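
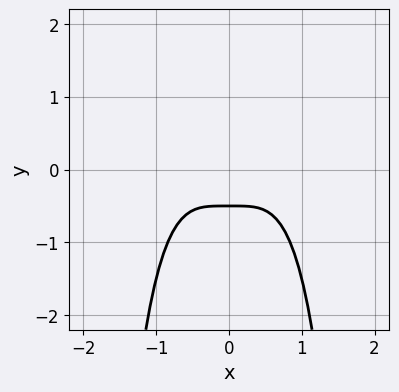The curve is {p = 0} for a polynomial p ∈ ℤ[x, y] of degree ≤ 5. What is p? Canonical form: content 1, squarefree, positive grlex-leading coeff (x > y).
The degree is 4 — the shape is more complex than any degree-3 curve.
Symmetries: the x ↦ −x reflection is a symmetry, so x appears only in even powers.
Observable constraints: the curve avoids every integer x-axis point in the box.
Matching integer coefficients to the picture gives p.

2*x^4 + 2*y + 1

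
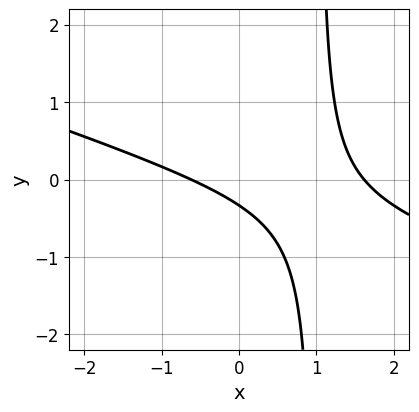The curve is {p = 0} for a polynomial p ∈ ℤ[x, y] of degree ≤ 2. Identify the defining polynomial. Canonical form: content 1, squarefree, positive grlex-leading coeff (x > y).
x^2 + 3*x*y - x - 3*y - 1

1. Degree: no degree-1 curve has this shape, so deg p = 2.
2. The integer polynomial consistent with all of this is the stated p.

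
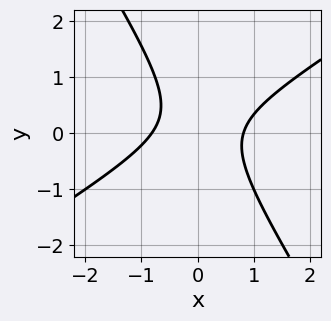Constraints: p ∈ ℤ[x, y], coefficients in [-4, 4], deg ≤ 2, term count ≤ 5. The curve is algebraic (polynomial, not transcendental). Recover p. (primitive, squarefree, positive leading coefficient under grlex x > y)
3*x^2 - 3*x*y - 3*y^2 + y - 2

First, deg p = 2. A generic line meets the curve in up to 2 points.
Then, from the axis intercepts and sections: it misses every integer gridline on the y-axis.
Finally, solving for integer coefficients yields p as stated.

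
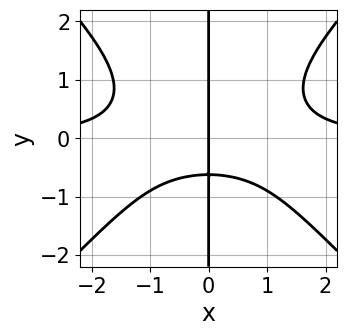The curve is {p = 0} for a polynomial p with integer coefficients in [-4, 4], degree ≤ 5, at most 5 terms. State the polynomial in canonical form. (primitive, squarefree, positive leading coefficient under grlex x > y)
1. Degree: a generic line meets the curve in up to 4 points, so deg p = 4.
2. Observable constraints: the visible y-axis segment lies entirely on the curve; it meets the x-axis at x = 0 (among the integer gridlines).
3. These observations pin down the coefficients.

3*x^3*y - 3*x*y^3 + x*y^2 - 3*x*y - 3*x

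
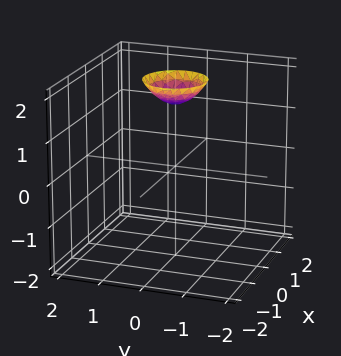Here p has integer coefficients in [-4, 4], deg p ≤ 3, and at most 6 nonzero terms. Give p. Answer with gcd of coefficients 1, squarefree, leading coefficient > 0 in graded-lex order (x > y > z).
2*x^2 + 2*y^2 - 2*z + 3

The degree is 2 — a generic line meets the surface in up to 2 points.
By symmetry, the surface is invariant under rotation about z: p = q(x² + y², z).
Observable constraints: a circular section at z = 2 has radius between 0 and 1; no y-intercept at any integer in the box; no x-intercept at any integer in the box.
Fitting integer coefficients to these (and the overall shape) gives p.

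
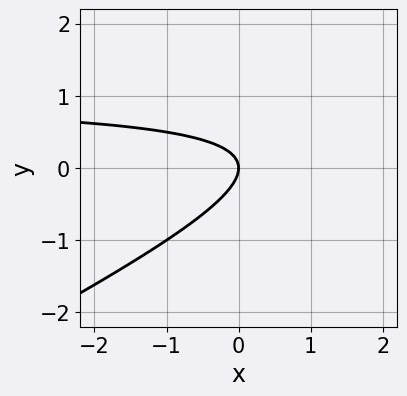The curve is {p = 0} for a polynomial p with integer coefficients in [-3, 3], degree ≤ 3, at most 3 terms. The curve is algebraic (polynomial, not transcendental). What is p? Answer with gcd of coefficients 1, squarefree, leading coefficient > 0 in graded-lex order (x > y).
x*y - 2*y^2 - x

First, degree: the shape is more complex than any degree-1 curve, so deg p = 2.
Next, from the axis intercepts and sections: it crosses the x-axis at the gridline x = 0; it crosses the y-axis at the gridline y = 0.
Finally, solving for integer coefficients yields p as stated.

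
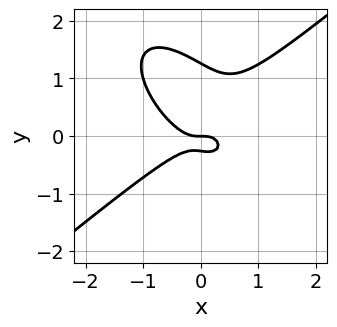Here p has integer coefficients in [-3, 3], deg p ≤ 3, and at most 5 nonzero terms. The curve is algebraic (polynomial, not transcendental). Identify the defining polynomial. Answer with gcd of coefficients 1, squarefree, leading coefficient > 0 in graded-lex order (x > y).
First, degree: the shape is more complex than any degree-2 curve, so deg p = 3.
Then, reading off the gridlines: one x-axis crossing is at x = 0; one y-axis crossing is at y = 0.
Finally, solving for integer coefficients yields p as stated.

3*x^3 - 2*x*y^2 - 3*y^3 + 3*y^2 + y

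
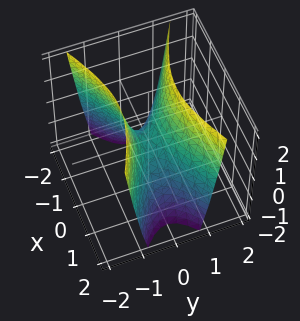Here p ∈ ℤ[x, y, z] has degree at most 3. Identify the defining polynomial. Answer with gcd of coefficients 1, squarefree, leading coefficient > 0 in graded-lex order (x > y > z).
1. The degree is 2 — a saddle surface; a quadric.
2. Symmetries: mirror symmetry x ↦ −x ⇒ only even powers of x; mirror symmetry y ↦ −y ⇒ only even powers of y.
3. Reading off the gridlines: one x-axis crossing is at x = 0; one z-axis crossing is at z = 0; it crosses the y-axis at the gridline y = 0.
4. Together with the visible shape, these determine p as stated.

x^2 - 3*y^2 + z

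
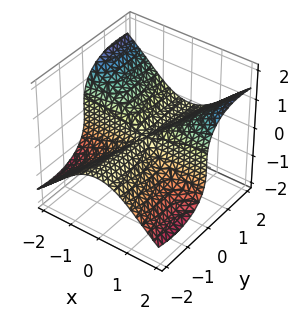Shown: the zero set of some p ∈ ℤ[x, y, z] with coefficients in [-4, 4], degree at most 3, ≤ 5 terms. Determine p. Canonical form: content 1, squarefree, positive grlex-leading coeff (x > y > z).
x^2*y - y^2*z - z^3

1. deg p = 3.
2. From the axis intercepts and sections: every point of the y-axis in the box is on the surface; the visible x-axis segment lies entirely on the surface; one z-axis crossing is at z = 0.
3. Solving for integer coefficients yields p as stated.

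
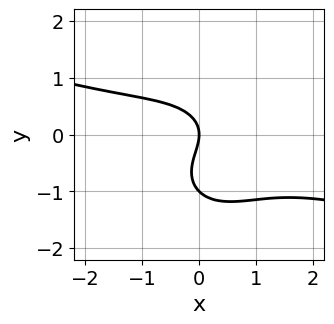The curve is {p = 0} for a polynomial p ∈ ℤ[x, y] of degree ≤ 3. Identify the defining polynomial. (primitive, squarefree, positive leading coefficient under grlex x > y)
First, the degree is 3 — a generic line meets the curve in up to 3 points.
Next, reading off the gridlines: the y-axis gridline crossings are at y ∈ {-1, 0}; it meets the x-axis at x = 0 (among the integer gridlines).
Finally, fitting integer coefficients to these (and the overall shape) gives p.

x^3 + 3*x^2*y + 3*y^3 + 3*y^2 + 3*x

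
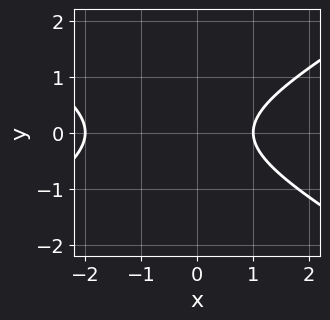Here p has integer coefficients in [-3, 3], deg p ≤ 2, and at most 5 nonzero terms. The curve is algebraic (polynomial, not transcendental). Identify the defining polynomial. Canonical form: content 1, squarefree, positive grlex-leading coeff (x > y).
deg p = 2. A generic line meets the curve in up to 2 points.
Symmetries: the y ↦ −y reflection is a symmetry, so y appears only in even powers.
Reading off the gridlines: the x-axis gridline crossings are at x ∈ {-2, 1}; it misses every integer gridline on the y-axis.
Fitting integer coefficients to these (and the overall shape) gives p.

x^2 - 3*y^2 + x - 2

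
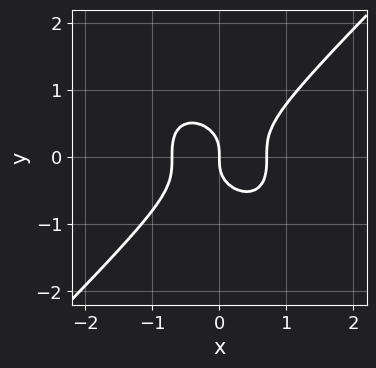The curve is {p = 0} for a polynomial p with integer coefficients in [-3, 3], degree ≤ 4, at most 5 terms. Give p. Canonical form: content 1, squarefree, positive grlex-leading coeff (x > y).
2*x^3 - 2*y^3 - x

1. deg p = 3. The shape is more complex than any degree-2 curve.
2. Against the integer gridlines: it crosses the x-axis at the gridline x = 0; one y-axis crossing is at y = 0.
3. Assembling these constraints gives the stated polynomial.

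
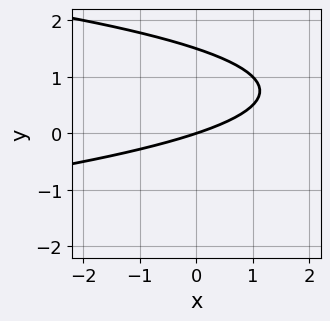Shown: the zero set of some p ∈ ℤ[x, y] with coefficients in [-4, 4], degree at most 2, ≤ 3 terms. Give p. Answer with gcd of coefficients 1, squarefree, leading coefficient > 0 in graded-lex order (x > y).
2*y^2 + x - 3*y

1. Degree: the shape is more complex than any degree-1 curve, so deg p = 2.
2. Against the integer gridlines: it crosses the y-axis at the gridline y = 0; it meets the x-axis at x = 0 (among the integer gridlines).
3. The integer polynomial consistent with all of this is the stated p.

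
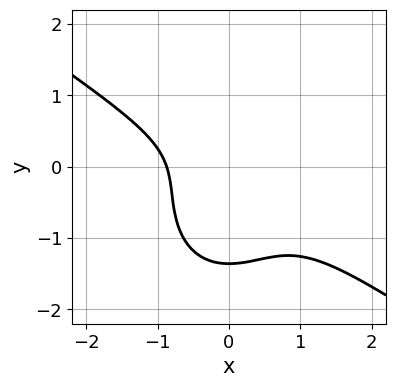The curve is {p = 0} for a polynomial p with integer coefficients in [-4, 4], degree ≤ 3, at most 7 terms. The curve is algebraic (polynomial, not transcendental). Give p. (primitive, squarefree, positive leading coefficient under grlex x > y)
deg p = 3.
Solving for integer coefficients yields p as stated.

3*x^3 + 3*x^2*y + 3*y^3 + 3*y^2 + 2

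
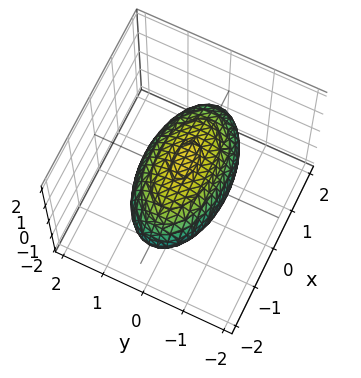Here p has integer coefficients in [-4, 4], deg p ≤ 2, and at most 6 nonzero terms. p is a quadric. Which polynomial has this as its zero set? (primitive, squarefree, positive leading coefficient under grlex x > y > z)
1. The degree is 2 — a closed, bounded, convex surface; a quadric.
2. Symmetries: it's symmetric under z → −z, forcing even powers of z; it's symmetric under x → −x, forcing even powers of x; it's symmetric under y → −y, forcing even powers of y.
3. Reading off the gridlines: among the integer gridlines, it crosses the z-axis at z ∈ {-1, 1}; the y-axis gridline crossings are at y ∈ {-1, 1}.
4. Solving for integer coefficients yields p as stated.

x^2 + 3*y^2 + 3*z^2 - 3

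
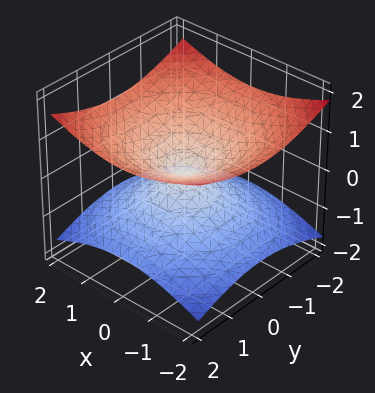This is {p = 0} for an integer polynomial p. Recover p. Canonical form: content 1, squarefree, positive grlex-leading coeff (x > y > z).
x^2 + y^2 - 3*z^2

1. The degree is 2 — two nappes meeting at a single point; a quadric.
2. Symmetries: the z ↦ −z reflection is a symmetry, so z appears only in even powers; every cross-section ⟂ z is a circle, so x, y appear only via x² + y².
3. From the visible intercepts: it crosses the x-axis at the gridline x = 0; a circular section at z = 1 has radius between 1 and 2; it meets the z-axis at z = 0 (among the integer gridlines).
4. These observations pin down the coefficients.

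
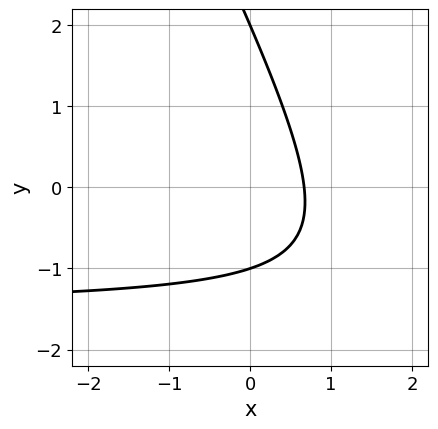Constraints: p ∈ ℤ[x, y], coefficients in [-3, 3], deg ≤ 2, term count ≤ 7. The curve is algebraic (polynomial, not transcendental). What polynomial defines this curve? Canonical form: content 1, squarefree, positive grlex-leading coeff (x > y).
1. Degree: a generic line meets the curve in up to 2 points, so deg p = 2.
2. Observable constraints: among the integer gridlines, it crosses the y-axis at y ∈ {-1, 2}.
3. Putting this together gives p.

2*x*y + y^2 + 3*x - y - 2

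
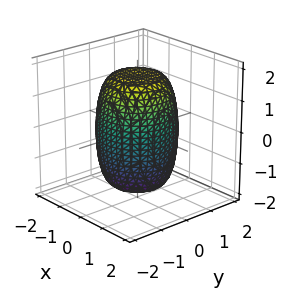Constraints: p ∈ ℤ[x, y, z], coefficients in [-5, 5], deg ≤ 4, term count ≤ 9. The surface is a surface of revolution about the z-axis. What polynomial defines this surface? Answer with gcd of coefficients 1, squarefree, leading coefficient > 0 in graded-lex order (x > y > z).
2*x^4 + 4*x^2*y^2 + 2*y^4 - x^2 - y^2 + z^2 - 3

1. The degree is 4 — a generic line meets the surface in up to 4 points.
2. By symmetry, the surface is invariant under rotation about z: p = q(x² + y², z).
3. Reading off the gridlines: a circular section at z = 0 has radius between 1 and 2.
4. Putting this together gives p.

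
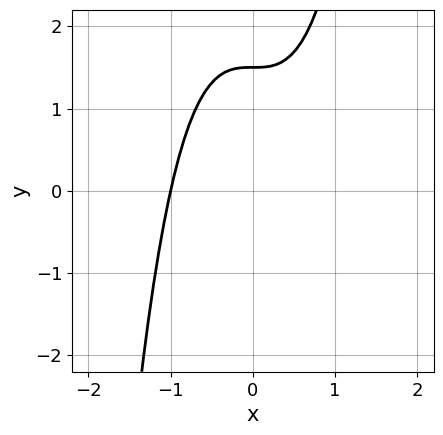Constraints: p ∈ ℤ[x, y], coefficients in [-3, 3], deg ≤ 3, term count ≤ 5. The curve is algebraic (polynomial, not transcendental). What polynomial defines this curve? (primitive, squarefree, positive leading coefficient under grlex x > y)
3*x^3 - 2*y + 3

1. The degree is 3 — a generic line meets the curve in up to 3 points.
2. Reading off the gridlines: one x-axis crossing is at x = -1.
3. Assembling these constraints gives the stated polynomial.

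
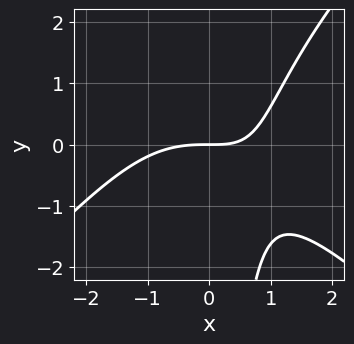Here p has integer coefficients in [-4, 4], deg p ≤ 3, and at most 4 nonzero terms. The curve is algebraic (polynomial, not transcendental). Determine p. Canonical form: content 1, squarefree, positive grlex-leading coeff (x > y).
x^3 - x*y^2 + 2*x*y - 3*y

First, deg p = 3. The shape is more complex than any degree-2 curve.
Next, from the visible intercepts: it meets the x-axis at x = 0 (among the integer gridlines); it meets the y-axis at y = 0 (among the integer gridlines).
Finally, these observations pin down the coefficients.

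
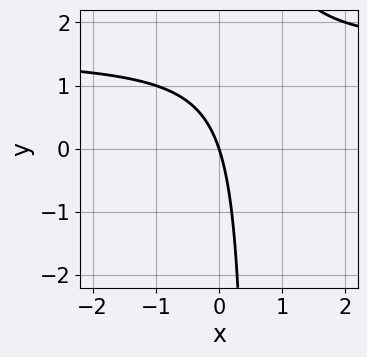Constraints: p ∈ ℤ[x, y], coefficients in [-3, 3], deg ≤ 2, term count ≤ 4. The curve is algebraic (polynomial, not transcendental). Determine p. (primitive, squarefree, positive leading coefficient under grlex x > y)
2*x*y - 3*x - y

First, the degree is 2 — no degree-1 curve has this shape.
Then, from the axis intercepts and sections: one x-axis crossing is at x = 0; it meets the y-axis at y = 0 (among the integer gridlines).
Finally, together with the visible shape, these determine p as stated.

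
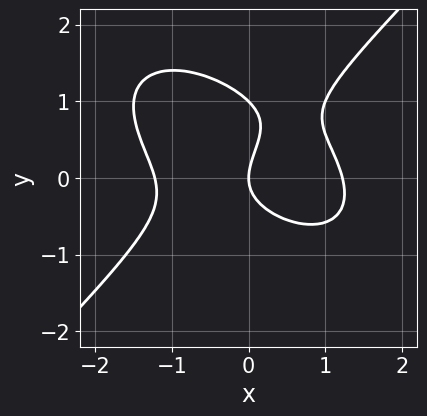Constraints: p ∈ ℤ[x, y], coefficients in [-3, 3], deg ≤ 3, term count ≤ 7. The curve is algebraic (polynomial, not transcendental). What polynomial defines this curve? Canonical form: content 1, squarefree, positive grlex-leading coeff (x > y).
First, deg p = 3. A generic line meets the curve in up to 3 points.
Next, observable constraints: among the integer gridlines, it crosses the y-axis at y ∈ {0, 1}; it meets the x-axis at x = 0 (among the integer gridlines).
Finally, matching integer coefficients to the picture gives p.

2*x^3 + x^2*y - 3*y^3 + 3*y^2 - 3*x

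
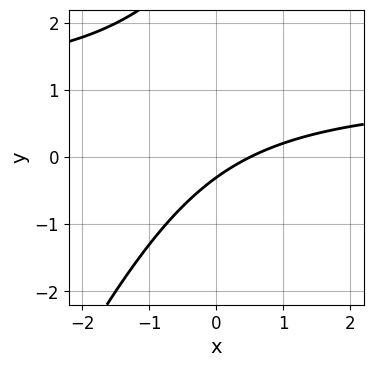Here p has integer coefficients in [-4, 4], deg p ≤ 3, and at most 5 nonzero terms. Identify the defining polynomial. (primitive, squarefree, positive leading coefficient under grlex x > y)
(a) Degree: a generic line meets the curve in up to 2 points, so deg p = 2.
(b) Solving for integer coefficients yields p as stated.

2*x*y - y^2 - 2*x + 3*y + 1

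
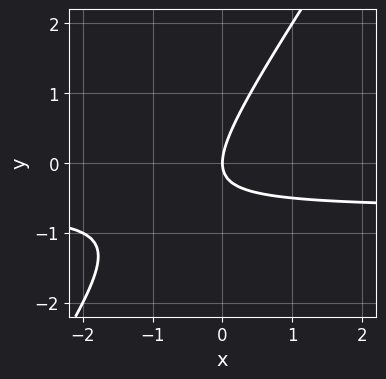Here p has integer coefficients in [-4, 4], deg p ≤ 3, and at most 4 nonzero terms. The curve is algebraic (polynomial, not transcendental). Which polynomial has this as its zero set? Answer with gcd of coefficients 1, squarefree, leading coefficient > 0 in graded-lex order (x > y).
The degree is 2 — the shape is more complex than any degree-1 curve.
Reading off the gridlines: it meets the x-axis at x = 0 (among the integer gridlines); it meets the y-axis at y = 0 (among the integer gridlines).
Putting this together gives p.

3*x*y - 2*y^2 + 2*x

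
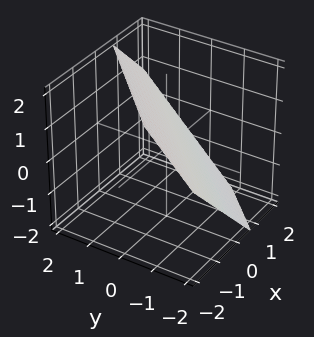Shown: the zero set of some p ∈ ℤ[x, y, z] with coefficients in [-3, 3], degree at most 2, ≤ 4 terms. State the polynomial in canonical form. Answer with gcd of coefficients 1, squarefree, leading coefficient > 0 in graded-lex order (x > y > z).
3*x - 3*y + 3*z - 2

(a) Degree: the surface is flat (a plane), so deg p = 1.
(b) Solving for integer coefficients yields p as stated.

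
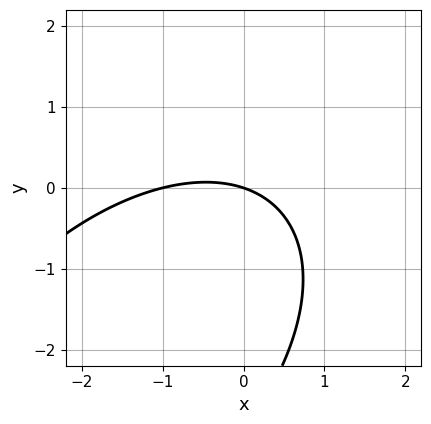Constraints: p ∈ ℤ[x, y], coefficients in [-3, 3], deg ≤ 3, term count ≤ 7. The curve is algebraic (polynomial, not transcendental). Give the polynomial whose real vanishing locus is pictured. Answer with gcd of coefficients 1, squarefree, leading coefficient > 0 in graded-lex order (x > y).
1. Degree: no degree-1 curve has this shape, so deg p = 2.
2. From the visible intercepts: among the integer gridlines, it crosses the x-axis at x ∈ {-1, 0}; it meets the y-axis at y = 0 (among the integer gridlines).
3. Fitting integer coefficients to these (and the overall shape) gives p.

x^2 - x*y + y^2 + x + 3*y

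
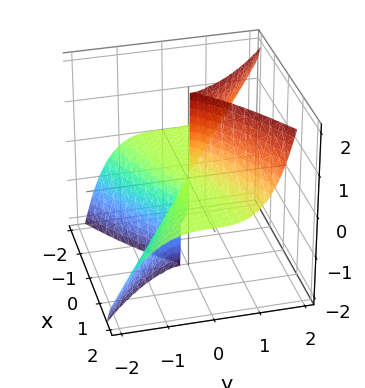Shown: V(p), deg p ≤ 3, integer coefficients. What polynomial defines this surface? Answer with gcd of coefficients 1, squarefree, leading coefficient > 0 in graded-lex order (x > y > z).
2*x^2*z - x*y*z - 2*y^3

1. Degree: a generic line meets the surface in up to 3 points, so deg p = 3.
2. Checking where it meets the axes: every point of the z-axis in the box is on the surface; it crosses the y-axis at the gridline y = 0.
3. Together with the visible shape, these determine p as stated.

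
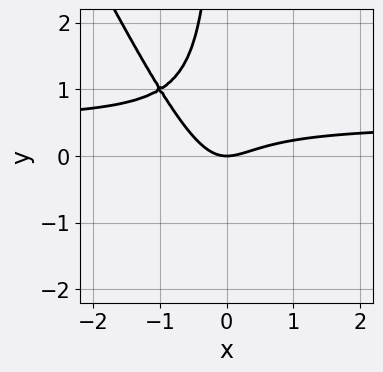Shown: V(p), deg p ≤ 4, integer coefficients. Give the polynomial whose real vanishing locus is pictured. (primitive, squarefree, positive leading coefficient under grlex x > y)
2*x^2*y + x*y^2 - x^2 + x*y + y

First, degree: the shape is more complex than any degree-2 curve, so deg p = 3.
Next, reading off the gridlines: it meets the x-axis at x = 0 (among the integer gridlines); one y-axis crossing is at y = 0.
Finally, solving for integer coefficients yields p as stated.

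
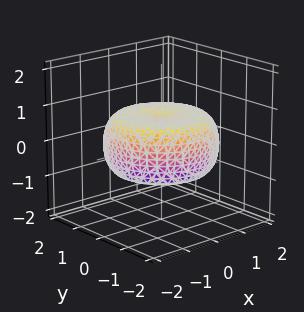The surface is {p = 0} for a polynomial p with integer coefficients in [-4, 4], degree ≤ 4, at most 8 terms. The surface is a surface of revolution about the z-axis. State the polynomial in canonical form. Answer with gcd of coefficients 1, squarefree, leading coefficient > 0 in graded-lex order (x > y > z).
x^4 + 2*x^2*y^2 + y^4 - 2*x^2 - 2*y^2 + 3*z^2 - 1

1. deg p = 4. A generic line meets the surface in up to 4 points.
2. Symmetries: rotational symmetry about the z-axis ⇒ p depends on x, y only through x² + y².
3. From the visible intercepts: a circular section at z = 0 has radius between 1 and 2.
4. Matching integer coefficients to the picture gives p.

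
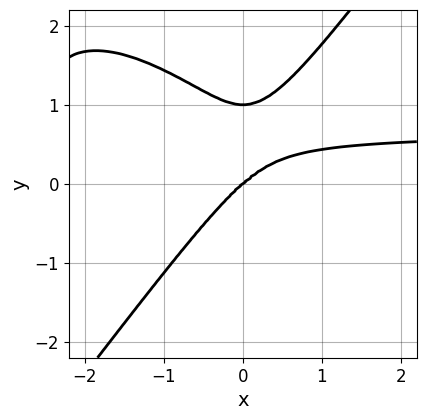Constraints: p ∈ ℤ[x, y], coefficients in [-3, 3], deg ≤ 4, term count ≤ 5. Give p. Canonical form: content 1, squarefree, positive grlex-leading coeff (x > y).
3*x^3*y + 3*x^2*y^2 - 3*y^4 - 2*x^3 + 3*y^3

1. Degree: the shape is more complex than any degree-3 curve, so deg p = 4.
2. Against the integer gridlines: among the integer gridlines, it crosses the y-axis at y ∈ {0, 1}; one x-axis crossing is at x = 0.
3. Solving for integer coefficients yields p as stated.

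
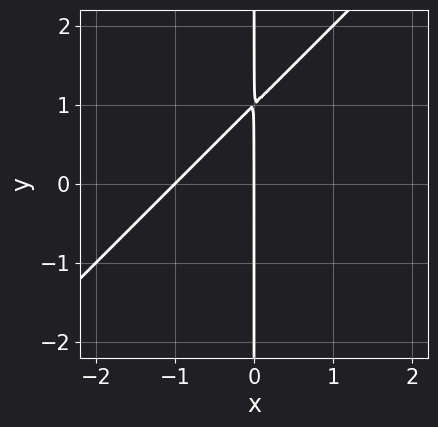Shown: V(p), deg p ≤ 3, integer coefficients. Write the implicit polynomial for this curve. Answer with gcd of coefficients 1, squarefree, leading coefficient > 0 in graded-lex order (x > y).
x^2 - x*y + x

(a) The degree is 2 — a generic line meets the curve in up to 2 points.
(b) Checking where it meets the axes: every point of the y-axis in the box is on the curve; among the integer gridlines, it crosses the x-axis at x ∈ {-1, 0}.
(c) Putting this together gives p.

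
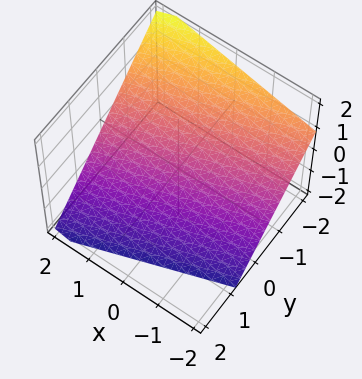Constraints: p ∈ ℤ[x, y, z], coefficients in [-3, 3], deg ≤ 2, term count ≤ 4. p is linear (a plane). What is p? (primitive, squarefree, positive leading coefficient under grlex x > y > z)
x - 3*y - 3*z - 2

(a) The degree is 1 — every cross-section is a straight line — this is a plane.
(b) Observable constraints: one x-axis crossing is at x = 2.
(c) Together with the visible shape, these determine p as stated.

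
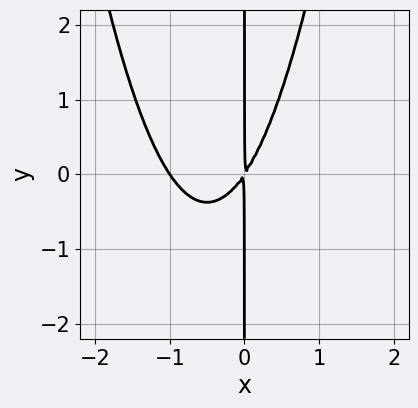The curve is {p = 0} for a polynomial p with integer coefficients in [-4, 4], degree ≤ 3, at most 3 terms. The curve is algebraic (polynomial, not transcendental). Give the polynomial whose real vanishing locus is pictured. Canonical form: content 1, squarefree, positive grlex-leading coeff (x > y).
First, the degree is 3 — a generic line meets the curve in up to 3 points.
Next, observable constraints: the visible y-axis segment lies entirely on the curve; one x-axis crossing is at x = -1.
Finally, together with the visible shape, these determine p as stated.

3*x^3 + 3*x^2 - 2*x*y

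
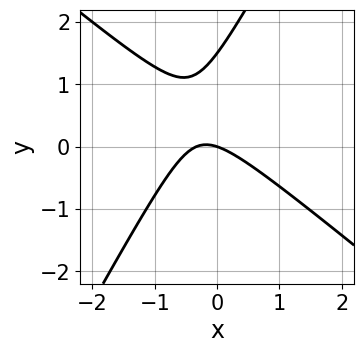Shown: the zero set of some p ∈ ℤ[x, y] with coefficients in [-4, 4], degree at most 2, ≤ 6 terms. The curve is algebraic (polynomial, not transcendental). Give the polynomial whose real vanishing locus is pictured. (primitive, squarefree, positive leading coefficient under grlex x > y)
(a) The degree is 2 — a generic line meets the curve in up to 2 points.
(b) Checking where it meets the axes: one x-axis crossing is at x = 0; one y-axis crossing is at y = 0.
(c) The integer polynomial consistent with all of this is the stated p.

3*x^2 + 2*x*y - 2*y^2 + x + 3*y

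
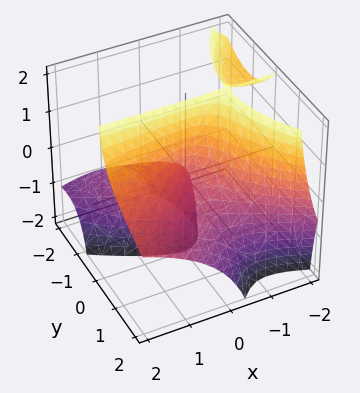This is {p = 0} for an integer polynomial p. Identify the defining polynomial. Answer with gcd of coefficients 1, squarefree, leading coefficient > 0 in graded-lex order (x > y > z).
1. I count 2 distinct pieces. Treating them together as one polynomial.
2. deg p = 3. A generic line meets the surface in up to 3 points.
3. Against the integer gridlines: every point of the z-axis in the box is on the surface; it meets the y-axis at y = 0 (among the integer gridlines).
4. Assembling these constraints gives the stated polynomial.

x^2*z + 3*x*y*z + y^3 - 2*x^2 + 3*y*z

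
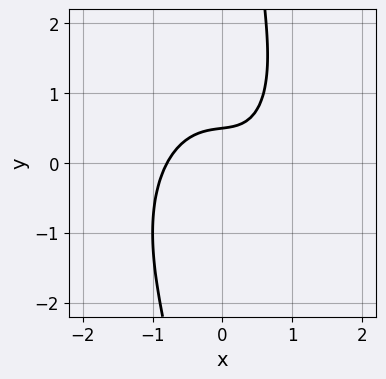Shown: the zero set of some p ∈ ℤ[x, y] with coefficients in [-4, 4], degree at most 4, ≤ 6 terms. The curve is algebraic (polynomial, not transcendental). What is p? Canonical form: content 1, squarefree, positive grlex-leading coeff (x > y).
1. The degree is 3 — no degree-2 curve has this shape.
2. Solving for integer coefficients yields p as stated.

2*x^3 + x*y^2 - 2*y + 1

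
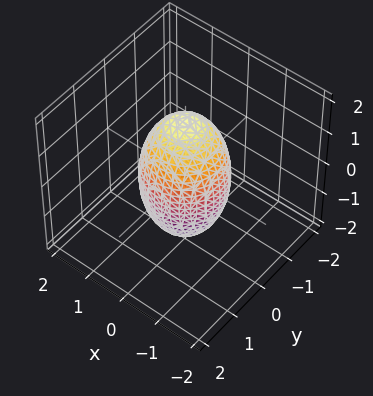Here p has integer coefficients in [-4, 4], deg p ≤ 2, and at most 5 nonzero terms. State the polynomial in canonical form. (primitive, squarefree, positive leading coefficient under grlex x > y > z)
3*x^2 + 3*y^2 + z^2 - 3

First, the degree is 2 — no degree-1 surface has this shape.
Next, symmetry: the surface is invariant under rotation about z: p = q(x² + y², z).
Next, reading off the gridlines: among the integer gridlines, it crosses the x-axis at x ∈ {-1, 1}; a circular section at z = -1 has radius between 0 and 1; the y-axis gridline crossings are at y ∈ {-1, 1}.
Finally, matching integer coefficients to the picture gives p.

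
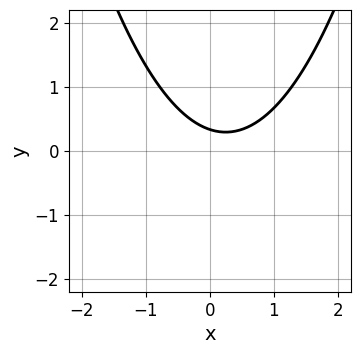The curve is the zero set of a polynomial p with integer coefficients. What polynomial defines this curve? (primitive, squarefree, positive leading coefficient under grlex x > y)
First, the degree is 2 — the shape is more complex than any degree-1 curve.
Then, against the integer gridlines: it misses every integer gridline on the x-axis.
Finally, together with the visible shape, these determine p as stated.

2*x^2 - x - 3*y + 1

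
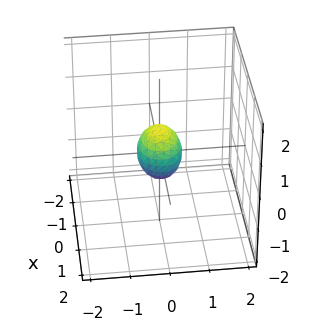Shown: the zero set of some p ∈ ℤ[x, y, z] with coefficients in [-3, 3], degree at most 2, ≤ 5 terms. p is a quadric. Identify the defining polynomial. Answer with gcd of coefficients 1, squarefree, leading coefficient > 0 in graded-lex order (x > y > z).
Degree: a closed, bounded, convex surface; a quadric, so deg p = 2.
Symmetries: the y ↦ −y reflection is a symmetry, so y appears only in even powers; the z ↦ −z reflection is a symmetry, so z appears only in even powers; the x ↦ −x reflection is a symmetry, so x appears only in even powers.
Assembling these constraints gives the stated polynomial.

2*x^2 + 3*y^2 + 2*z^2 - 1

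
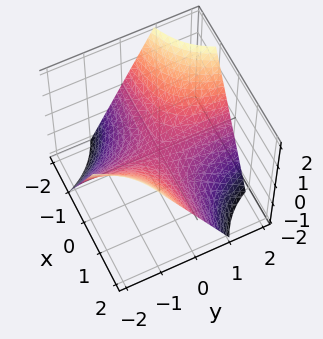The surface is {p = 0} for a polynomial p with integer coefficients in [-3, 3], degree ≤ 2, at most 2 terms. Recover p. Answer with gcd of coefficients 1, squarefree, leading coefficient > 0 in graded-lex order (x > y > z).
1. The degree is 2 — a hyperbolic paraboloid; a quadric.
2. From the axis intercepts and sections: it crosses the z-axis at the gridline z = 0; every point of the x-axis in the box is on the surface.
3. Solving for integer coefficients yields p as stated. Check: (0, -2, 0) on the y-axis lies on the surface, and p(0, -2, 0) = 0. ✓

x*y + z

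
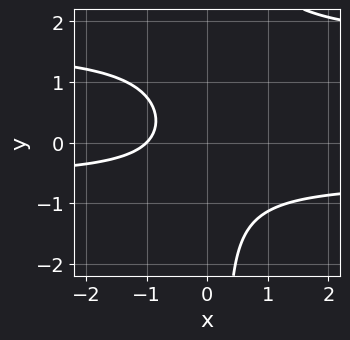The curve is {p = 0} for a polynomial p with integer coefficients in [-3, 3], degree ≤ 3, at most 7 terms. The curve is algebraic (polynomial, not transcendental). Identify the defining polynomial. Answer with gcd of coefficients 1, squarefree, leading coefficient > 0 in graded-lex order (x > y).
1. The degree is 3 — a generic line meets the curve in up to 3 points.
2. Reading off the gridlines: no y-intercept at any integer in the box; it crosses the x-axis at the gridline x = -1.
3. Fitting integer coefficients to these (and the overall shape) gives p.

3*x*y^2 - 3*x*y - y^2 - 3*x - 3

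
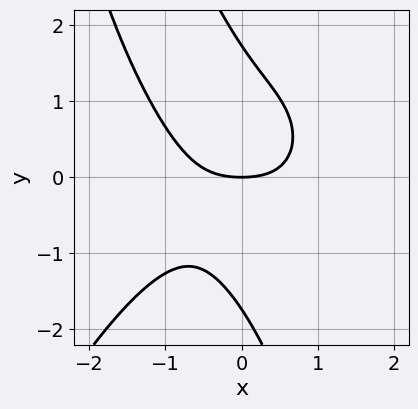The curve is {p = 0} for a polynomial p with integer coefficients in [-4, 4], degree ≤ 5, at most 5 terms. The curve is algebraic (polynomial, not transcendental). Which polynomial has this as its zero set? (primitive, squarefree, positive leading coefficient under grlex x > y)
2*x^4 + 3*x*y^2 + y^3 + x^2 - 3*y

First, deg p = 4.
Next, against the integer gridlines: it meets the y-axis at y = 0 (among the integer gridlines); it crosses the x-axis at the gridline x = 0.
Finally, matching integer coefficients to the picture gives p.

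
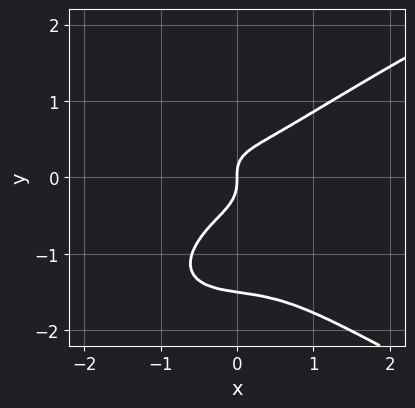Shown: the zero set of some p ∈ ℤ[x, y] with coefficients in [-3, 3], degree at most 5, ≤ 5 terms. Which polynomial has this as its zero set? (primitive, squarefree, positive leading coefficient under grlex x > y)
The degree is 4 — the shape is more complex than any degree-3 curve.
From the visible intercepts: it meets the x-axis at x = 0 (among the integer gridlines); one y-axis crossing is at y = 0.
Together with the visible shape, these determine p as stated.

2*y^4 - 2*x^3 + 3*y^3 - x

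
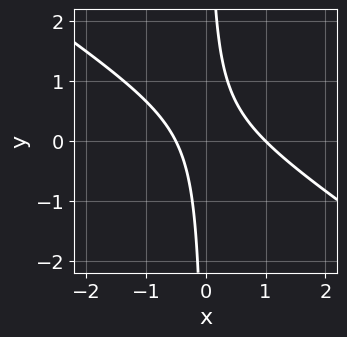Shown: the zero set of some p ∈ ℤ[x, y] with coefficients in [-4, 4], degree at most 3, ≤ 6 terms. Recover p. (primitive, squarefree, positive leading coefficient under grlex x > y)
(a) deg p = 2. The shape is more complex than any degree-1 curve.
(b) Observable constraints: no y-intercept at any integer in the box; one x-axis crossing is at x = 1.
(c) Solving for integer coefficients yields p as stated.

2*x^2 + 3*x*y - x - 1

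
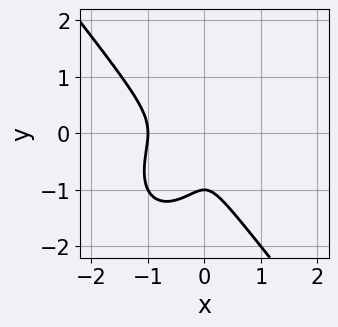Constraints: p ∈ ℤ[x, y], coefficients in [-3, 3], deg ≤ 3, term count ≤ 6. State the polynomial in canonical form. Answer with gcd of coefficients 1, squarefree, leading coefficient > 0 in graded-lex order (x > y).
2*x^3 + y^3 + 2*x^2 + y^2

(a) The degree is 3 — a generic line meets the curve in up to 3 points.
(b) Checking where it meets the axes: it crosses the y-axis at the gridline y = -1; one x-axis crossing is at x = -1.
(c) These observations pin down the coefficients.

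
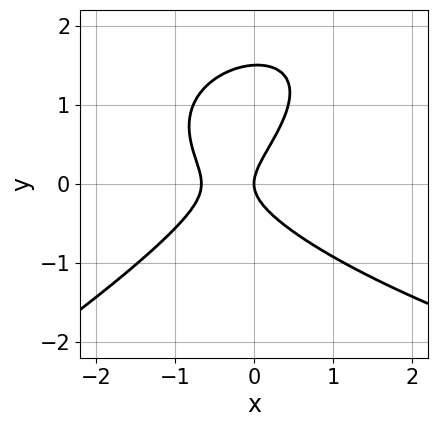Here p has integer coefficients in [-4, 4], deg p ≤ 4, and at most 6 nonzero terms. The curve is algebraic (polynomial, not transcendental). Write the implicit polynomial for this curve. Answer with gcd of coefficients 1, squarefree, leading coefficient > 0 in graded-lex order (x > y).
(a) The degree is 3 — no degree-2 curve has this shape.
(b) From the axis intercepts and sections: one y-axis crossing is at y = 0; it crosses the x-axis at the gridline x = 0.
(c) Matching integer coefficients to the picture gives p.

x*y^2 - 2*y^3 - 3*x^2 + 3*y^2 - 2*x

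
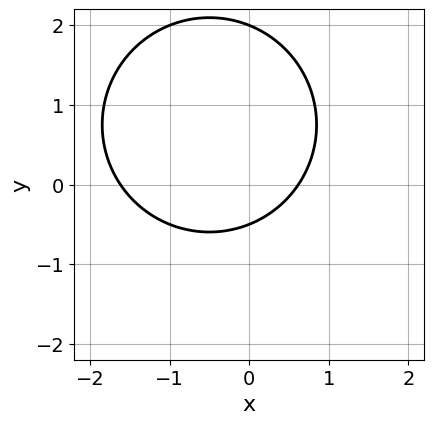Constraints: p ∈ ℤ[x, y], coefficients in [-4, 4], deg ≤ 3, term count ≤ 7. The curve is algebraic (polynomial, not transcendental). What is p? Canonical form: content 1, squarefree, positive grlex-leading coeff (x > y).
Degree: the shape is more complex than any degree-1 curve, so deg p = 2.
Observable constraints: it meets the y-axis at y = 2 (among the integer gridlines).
These observations pin down the coefficients.

2*x^2 + 2*y^2 + 2*x - 3*y - 2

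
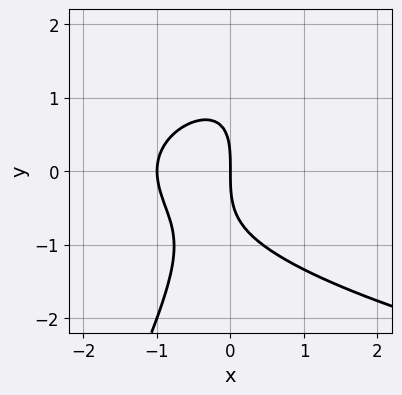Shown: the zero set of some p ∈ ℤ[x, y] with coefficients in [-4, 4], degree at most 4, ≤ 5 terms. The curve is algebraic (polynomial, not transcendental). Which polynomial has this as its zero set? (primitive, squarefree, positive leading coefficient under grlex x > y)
(a) deg p = 3. No degree-2 curve has this shape.
(b) Against the integer gridlines: one y-axis crossing is at y = 0; the x-axis gridline crossings are at x ∈ {-1, 0}.
(c) Matching integer coefficients to the picture gives p.

2*x*y^2 - y^3 - 3*x^2 - 3*x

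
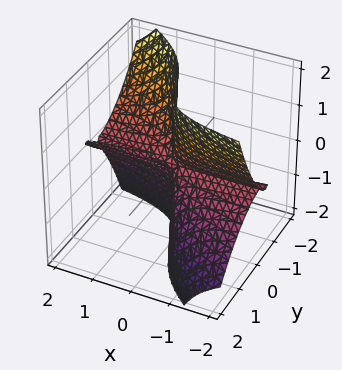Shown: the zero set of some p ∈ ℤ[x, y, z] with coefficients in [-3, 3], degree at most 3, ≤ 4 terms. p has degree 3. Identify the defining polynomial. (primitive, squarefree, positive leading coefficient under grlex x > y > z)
First, degree: the shape is more complex than any degree-2 surface, so deg p = 3.
Next, observable constraints: every point of the x-axis in the box is on the surface; every point of the z-axis in the box is on the surface; it crosses the y-axis at the gridline y = 0.
Finally, the integer polynomial consistent with all of this is the stated p.

3*x*y*z - 3*x*z^2 - 3*y^3 - y*z^2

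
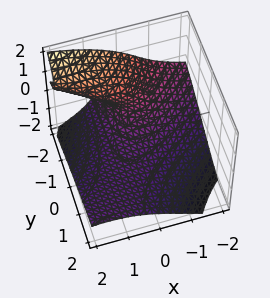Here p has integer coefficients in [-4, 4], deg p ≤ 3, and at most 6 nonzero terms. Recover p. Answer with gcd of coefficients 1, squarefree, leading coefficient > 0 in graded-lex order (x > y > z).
3*x*y*z + 3*z^3 + 2*x^2 + 3*y + 3

(a) The degree is 3 — no degree-2 surface has this shape.
(b) Checking where it meets the axes: it crosses the z-axis at the gridline z = -1; no x-intercept at any integer in the box; it meets the y-axis at y = -1 (among the integer gridlines).
(c) Together with the visible shape, these determine p as stated.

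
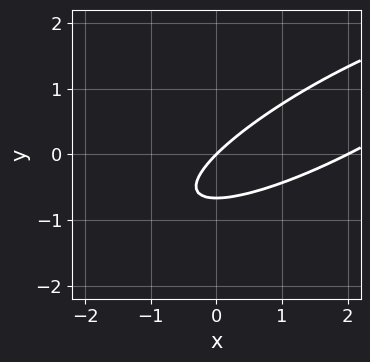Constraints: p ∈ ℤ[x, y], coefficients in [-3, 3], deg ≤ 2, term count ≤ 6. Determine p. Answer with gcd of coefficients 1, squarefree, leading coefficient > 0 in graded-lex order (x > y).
(a) Degree: the shape is more complex than any degree-1 curve, so deg p = 2.
(b) From the visible intercepts: the x-axis gridline crossings are at x ∈ {0, 2}; one y-axis crossing is at y = 0.
(c) The integer polynomial consistent with all of this is the stated p.

x^2 - 3*x*y + 3*y^2 - 2*x + 2*y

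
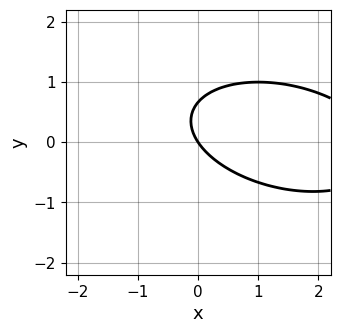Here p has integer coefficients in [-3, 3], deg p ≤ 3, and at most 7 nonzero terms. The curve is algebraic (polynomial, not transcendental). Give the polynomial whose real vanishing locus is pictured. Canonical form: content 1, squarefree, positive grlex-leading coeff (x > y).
(a) Degree: the shape is more complex than any degree-1 curve, so deg p = 2.
(b) Against the integer gridlines: it meets the x-axis at x = 0 (among the integer gridlines); one y-axis crossing is at y = 0.
(c) Solving for integer coefficients yields p as stated.

x^2 + x*y + 3*y^2 - 3*x - 2*y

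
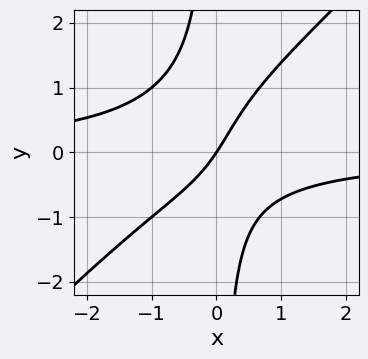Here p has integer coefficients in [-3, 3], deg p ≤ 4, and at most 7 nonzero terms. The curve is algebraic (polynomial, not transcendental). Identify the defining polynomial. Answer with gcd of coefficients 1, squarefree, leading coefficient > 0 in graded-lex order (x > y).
3*x^2*y - 3*x*y^2 + x*y + 3*x - 2*y

The degree is 3 — a generic line meets the curve in up to 3 points.
Checking where it meets the axes: it crosses the y-axis at the gridline y = 0; it crosses the x-axis at the gridline x = 0.
Solving for integer coefficients yields p as stated.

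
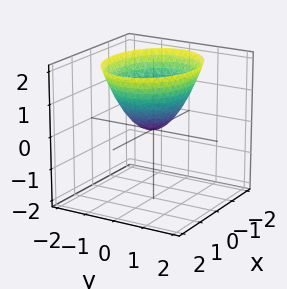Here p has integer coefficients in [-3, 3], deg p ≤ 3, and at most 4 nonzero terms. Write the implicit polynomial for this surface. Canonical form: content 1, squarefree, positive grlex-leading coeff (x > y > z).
2*x^2 + 3*y^2 - 3*z

1. deg p = 2. A paraboloid; a quadric.
2. Symmetries: mirror symmetry x ↦ −x ⇒ only even powers of x; the y ↦ −y reflection is a symmetry, so y appears only in even powers.
3. Checking where it meets the axes: one z-axis crossing is at z = 0; one y-axis crossing is at y = 0; it meets the x-axis at x = 0 (among the integer gridlines).
4. Assembling these constraints gives the stated polynomial.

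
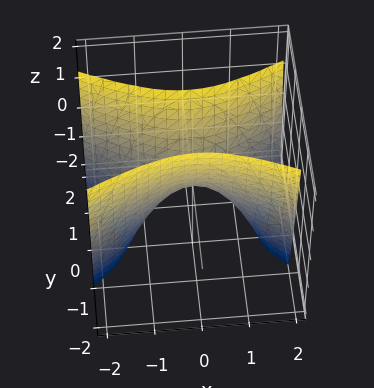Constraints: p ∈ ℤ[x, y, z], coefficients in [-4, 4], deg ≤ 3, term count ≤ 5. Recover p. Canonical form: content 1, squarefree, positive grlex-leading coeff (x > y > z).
1. deg p = 2.
2. Symmetries: the y ↦ −y reflection is a symmetry, so y appears only in even powers; mirror symmetry x ↦ −x ⇒ only even powers of x.
3. Reading off the gridlines: it meets the x-axis at x = 0 (among the integer gridlines); it crosses the z-axis at the gridline z = 0; one y-axis crossing is at y = 0.
4. Matching integer coefficients to the picture gives p.

x^2 - 3*y^2 + z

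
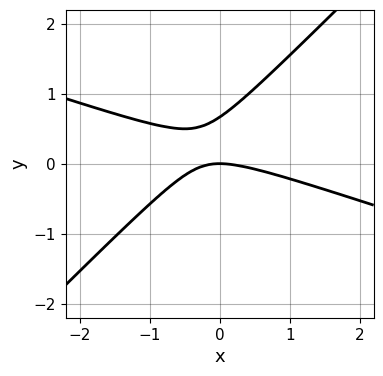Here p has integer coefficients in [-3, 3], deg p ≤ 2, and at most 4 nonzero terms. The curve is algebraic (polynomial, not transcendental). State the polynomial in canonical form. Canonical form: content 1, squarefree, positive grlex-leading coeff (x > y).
Degree: a generic line meets the curve in up to 2 points, so deg p = 2.
From the visible intercepts: it meets the y-axis at y = 0 (among the integer gridlines); it crosses the x-axis at the gridline x = 0.
Fitting integer coefficients to these (and the overall shape) gives p.

x^2 + 2*x*y - 3*y^2 + 2*y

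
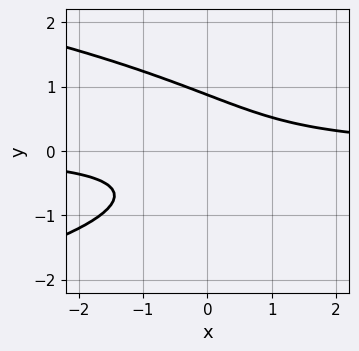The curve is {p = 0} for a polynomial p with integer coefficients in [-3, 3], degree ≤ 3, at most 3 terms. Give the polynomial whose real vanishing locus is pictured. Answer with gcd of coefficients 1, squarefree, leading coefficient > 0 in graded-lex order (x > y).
Degree: no degree-2 curve has this shape, so deg p = 3.
Checking where it meets the axes: the curve avoids every integer x-axis point in the box.
Matching integer coefficients to the picture gives p.

3*y^3 + 3*x*y - 2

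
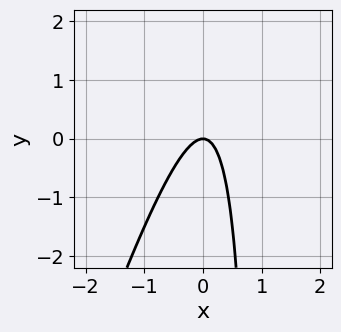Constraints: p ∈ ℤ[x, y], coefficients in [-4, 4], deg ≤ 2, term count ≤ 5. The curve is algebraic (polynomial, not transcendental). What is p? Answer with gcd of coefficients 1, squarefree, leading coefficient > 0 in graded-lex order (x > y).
First, deg p = 2. No degree-1 curve has this shape.
Next, from the visible intercepts: it crosses the x-axis at the gridline x = 0; it meets the y-axis at y = 0 (among the integer gridlines).
Finally, assembling these constraints gives the stated polynomial.

3*x^2 - x*y + y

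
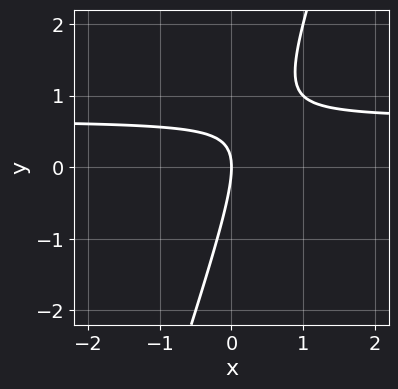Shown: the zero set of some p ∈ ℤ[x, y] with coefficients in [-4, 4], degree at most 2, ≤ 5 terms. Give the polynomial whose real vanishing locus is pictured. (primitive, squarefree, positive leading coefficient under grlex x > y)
Degree: a generic line meets the curve in up to 2 points, so deg p = 2.
Reading off the gridlines: it meets the y-axis at y = 0 (among the integer gridlines); one x-axis crossing is at x = 0.
Solving for integer coefficients yields p as stated.

3*x*y - y^2 - 2*x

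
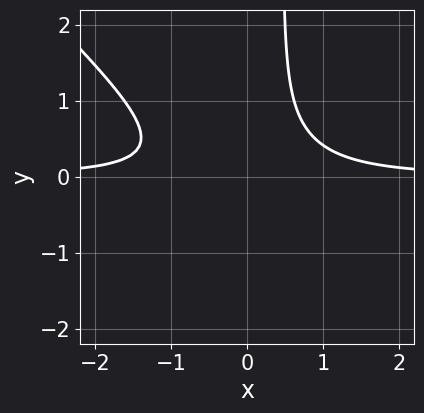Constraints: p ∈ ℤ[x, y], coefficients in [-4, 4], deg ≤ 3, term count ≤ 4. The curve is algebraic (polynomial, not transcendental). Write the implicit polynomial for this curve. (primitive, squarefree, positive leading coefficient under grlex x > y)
The degree is 3 — a generic line meets the curve in up to 3 points.
Checking where it meets the axes: no y-intercept at any integer in the box; it misses every integer gridline on the x-axis.
Fitting integer coefficients to these (and the overall shape) gives p.

2*x^2*y + 2*x*y^2 - y^2 - 1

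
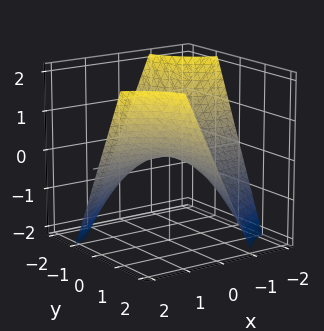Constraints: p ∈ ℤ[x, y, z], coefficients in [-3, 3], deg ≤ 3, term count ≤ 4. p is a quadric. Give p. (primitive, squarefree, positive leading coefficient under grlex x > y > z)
x*y - z

deg p = 2.
From the visible intercepts: every point of the y-axis in the box is on the surface; every point of the x-axis in the box is on the surface.
The integer polynomial consistent with all of this is the stated p.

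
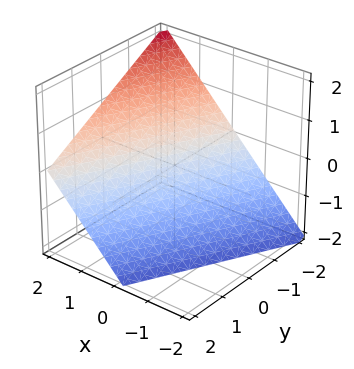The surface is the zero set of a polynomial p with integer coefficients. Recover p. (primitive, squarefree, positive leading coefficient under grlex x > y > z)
2*x - y - 2*z - 2

deg p = 1. The surface is flat (a plane).
Reading off the gridlines: it crosses the z-axis at the gridline z = -1; one y-axis crossing is at y = -2; it crosses the x-axis at the gridline x = 1.
The integer polynomial consistent with all of this is the stated p.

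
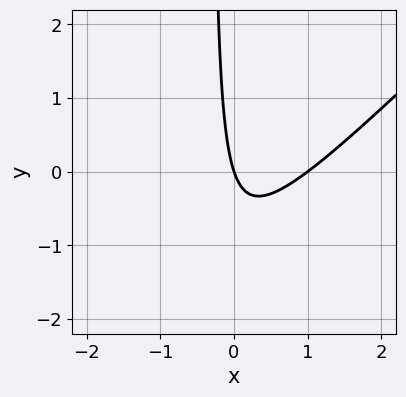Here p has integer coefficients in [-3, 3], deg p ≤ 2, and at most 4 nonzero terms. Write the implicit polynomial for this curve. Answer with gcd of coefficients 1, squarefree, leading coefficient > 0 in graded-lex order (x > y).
3*x^2 - 3*x*y - 3*x - y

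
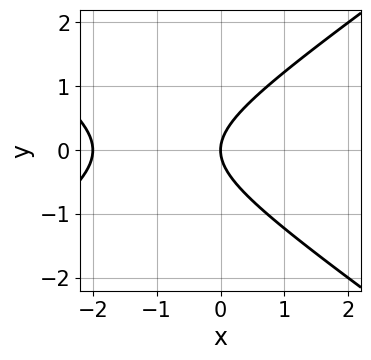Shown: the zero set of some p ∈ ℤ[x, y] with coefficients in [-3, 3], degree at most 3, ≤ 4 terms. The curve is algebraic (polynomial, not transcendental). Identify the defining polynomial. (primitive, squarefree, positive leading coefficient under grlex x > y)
x^2 - 2*y^2 + 2*x

The degree is 2 — the shape is more complex than any degree-1 curve.
Symmetries: the y ↦ −y reflection is a symmetry, so y appears only in even powers.
Checking where it meets the axes: the x-axis gridline crossings are at x ∈ {-2, 0}; one y-axis crossing is at y = 0.
Together with the visible shape, these determine p as stated.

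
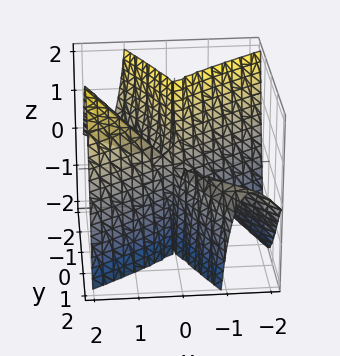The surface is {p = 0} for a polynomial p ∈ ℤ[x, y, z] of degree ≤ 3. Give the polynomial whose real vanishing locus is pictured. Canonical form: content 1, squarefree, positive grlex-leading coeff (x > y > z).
Degree: a generic line meets the surface in up to 3 points, so deg p = 3.
Reading off the gridlines: it meets the y-axis at y = 0 (among the integer gridlines); one x-axis crossing is at x = 0; the visible z-axis segment lies entirely on the surface.
The integer polynomial consistent with all of this is the stated p.

x^3 - x^2*z - 2*x*y^2 - y^3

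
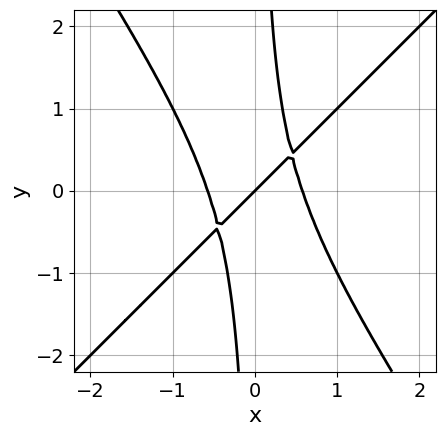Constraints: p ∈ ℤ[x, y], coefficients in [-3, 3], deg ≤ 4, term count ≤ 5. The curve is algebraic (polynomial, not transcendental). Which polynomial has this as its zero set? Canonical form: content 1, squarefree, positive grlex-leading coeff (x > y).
The degree is 3 — the shape is more complex than any degree-2 curve.
Checking where it meets the axes: it crosses the y-axis at the gridline y = 0; one x-axis crossing is at x = 0.
Matching integer coefficients to the picture gives p.

3*x^3 - x^2*y - 2*x*y^2 - x + y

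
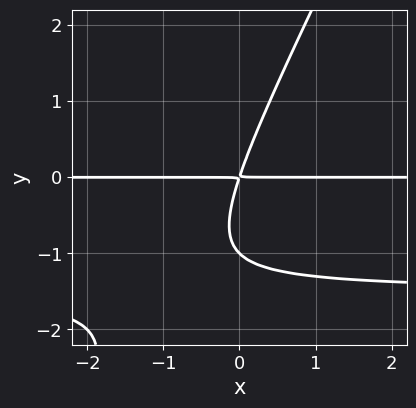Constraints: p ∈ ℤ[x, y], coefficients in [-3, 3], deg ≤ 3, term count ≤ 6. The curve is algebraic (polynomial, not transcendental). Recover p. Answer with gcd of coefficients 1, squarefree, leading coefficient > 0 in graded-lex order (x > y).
2*x*y^2 - y^3 + 3*x*y - y^2

1. Degree: a generic line meets the curve in up to 3 points, so deg p = 3.
2. Reading off the gridlines: it meets the y-axis at y = -1 (among the integer gridlines); the visible x-axis segment lies entirely on the curve.
3. Putting this together gives p.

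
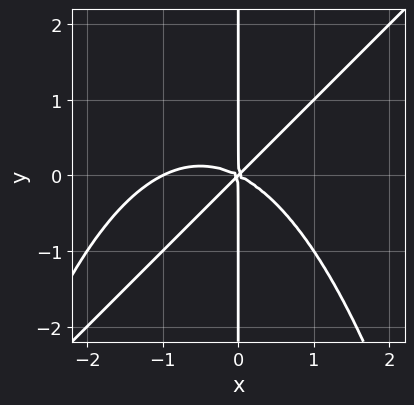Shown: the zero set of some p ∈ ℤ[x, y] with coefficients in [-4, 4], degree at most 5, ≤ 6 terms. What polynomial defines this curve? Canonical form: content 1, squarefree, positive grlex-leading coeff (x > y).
x^4 - x^3*y + x^3 + x^2*y - 2*x*y^2

(a) Degree: a generic line meets the curve in up to 4 points, so deg p = 4.
(b) From the axis intercepts and sections: every point of the y-axis in the box is on the curve; among the integer gridlines, it crosses the x-axis at x ∈ {-1, 0}.
(c) Matching integer coefficients to the picture gives p.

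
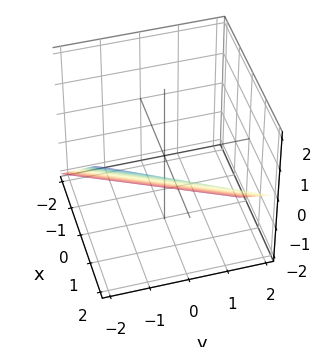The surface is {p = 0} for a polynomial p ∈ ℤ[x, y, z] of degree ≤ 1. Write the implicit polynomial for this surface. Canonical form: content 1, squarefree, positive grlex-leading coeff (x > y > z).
2*x - y - 2*z - 2

The degree is 1 — every cross-section is a straight line — this is a plane.
Reading off the gridlines: one y-axis crossing is at y = -2; it crosses the z-axis at the gridline z = -1.
Assembling these constraints gives the stated polynomial.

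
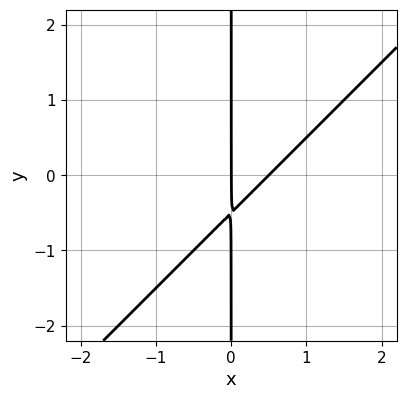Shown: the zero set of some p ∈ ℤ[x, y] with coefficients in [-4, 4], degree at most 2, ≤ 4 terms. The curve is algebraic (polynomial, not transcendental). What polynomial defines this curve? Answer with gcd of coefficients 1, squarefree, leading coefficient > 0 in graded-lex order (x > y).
2*x^2 - 2*x*y - x

1. deg p = 2.
2. Reading off the gridlines: every point of the y-axis in the box is on the curve; one x-axis crossing is at x = 0.
3. Solving for integer coefficients yields p as stated.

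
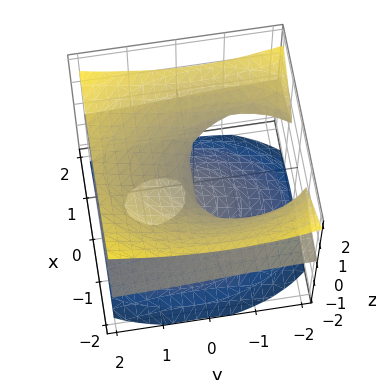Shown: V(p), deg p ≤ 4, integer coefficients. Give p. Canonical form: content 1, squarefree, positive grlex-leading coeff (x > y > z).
1. deg p = 3.
2. From the visible intercepts: one z-axis crossing is at z = 0; the visible x-axis segment lies entirely on the surface.
3. Solving for integer coefficients yields p as stated.

2*x^2*z + y^2*z - 3*z^3 - 2*z^2 + y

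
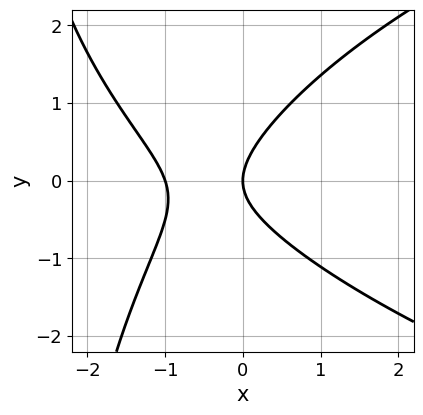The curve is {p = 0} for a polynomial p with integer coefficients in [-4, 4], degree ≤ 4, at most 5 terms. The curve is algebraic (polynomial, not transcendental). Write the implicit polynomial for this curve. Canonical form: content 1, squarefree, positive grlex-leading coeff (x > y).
(a) The degree is 3 — the shape is more complex than any degree-2 curve.
(b) Reading off the gridlines: it crosses the y-axis at the gridline y = 0; the x-axis gridline crossings are at x ∈ {-1, 0}.
(c) Matching integer coefficients to the picture gives p.

x*y^2 - 3*x^2 - x*y + 3*y^2 - 3*x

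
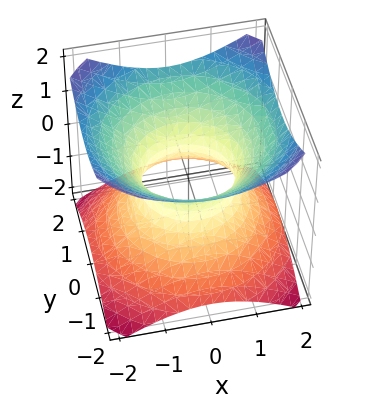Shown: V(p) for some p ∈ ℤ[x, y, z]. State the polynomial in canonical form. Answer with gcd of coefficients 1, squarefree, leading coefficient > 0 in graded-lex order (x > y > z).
2*x^2 + 2*y^2 - 3*z^2 - 2

(a) Degree: an hourglass — one-sheet hyperboloid; a quadric, so deg p = 2.
(b) Symmetry: the surface is invariant under rotation about z: p = q(x² + y², z); mirror symmetry z ↦ −z ⇒ only even powers of z.
(c) From the axis intercepts and sections: the surface avoids every integer z-axis point in the box; a circular section at z = 0 has radius exactly 1; among the integer gridlines, it crosses the y-axis at y ∈ {-1, 1}.
(d) Matching integer coefficients to the picture gives p. Check: (1, 0, 0) on the x-axis lies on the surface, and p(1, 0, 0) = 0. ✓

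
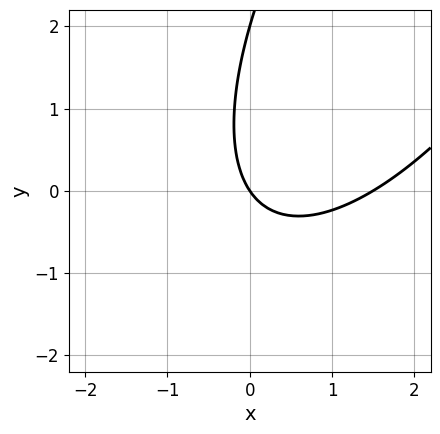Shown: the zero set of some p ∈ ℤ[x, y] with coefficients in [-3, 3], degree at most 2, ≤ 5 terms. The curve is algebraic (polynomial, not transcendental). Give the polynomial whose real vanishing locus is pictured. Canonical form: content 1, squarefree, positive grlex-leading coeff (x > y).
2*x^2 - 2*x*y + y^2 - 3*x - 2*y

The degree is 2 — the shape is more complex than any degree-1 curve.
From the axis intercepts and sections: it crosses the x-axis at the gridline x = 0; the y-axis gridline crossings are at y ∈ {0, 2}.
Putting this together gives p.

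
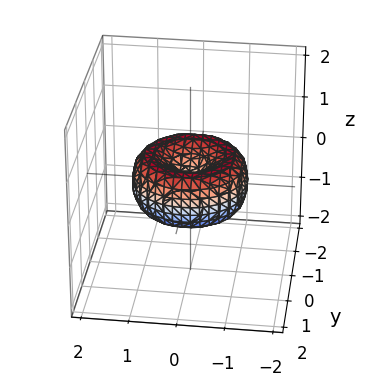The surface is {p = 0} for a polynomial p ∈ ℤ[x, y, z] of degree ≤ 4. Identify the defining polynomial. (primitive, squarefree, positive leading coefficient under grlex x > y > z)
2*x^4 + 4*x^2*y^2 + 2*y^4 - 3*x^2 - 3*y^2 + 3*z^2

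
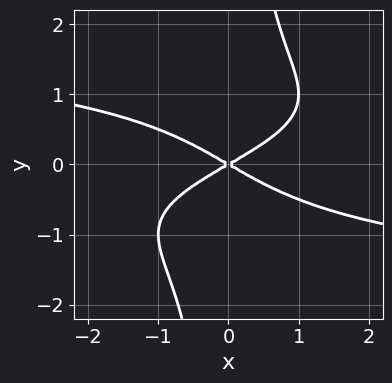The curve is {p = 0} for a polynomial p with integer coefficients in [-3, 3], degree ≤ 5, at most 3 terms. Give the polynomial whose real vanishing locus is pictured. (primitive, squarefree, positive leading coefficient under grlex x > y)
1. The degree is 4 — the shape is more complex than any degree-3 curve.
2. Checking where it meets the axes: one y-axis crossing is at y = 0; it meets the x-axis at x = 0 (among the integer gridlines).
3. Together with the visible shape, these determine p as stated.

2*x*y^3 + x^2 - 3*y^2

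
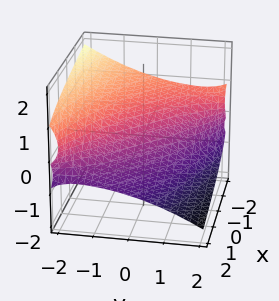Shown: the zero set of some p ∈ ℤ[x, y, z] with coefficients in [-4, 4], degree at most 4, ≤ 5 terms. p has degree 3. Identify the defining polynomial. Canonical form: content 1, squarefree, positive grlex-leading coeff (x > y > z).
y^2*z - 2*z^3 - 2*x - 2*y - 3*z

(a) Degree: a generic line meets the surface in up to 3 points, so deg p = 3.
(b) Against the integer gridlines: it meets the z-axis at z = 0 (among the integer gridlines); it crosses the y-axis at the gridline y = 0.
(c) Putting this together gives p.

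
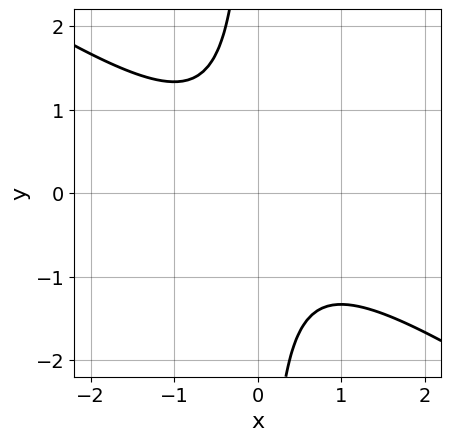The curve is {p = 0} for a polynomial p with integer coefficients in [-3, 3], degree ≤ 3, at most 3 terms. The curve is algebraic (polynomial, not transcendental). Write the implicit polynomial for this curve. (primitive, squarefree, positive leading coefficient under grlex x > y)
2*x^2 + 3*x*y + 2

1. deg p = 2. The shape is more complex than any degree-1 curve.
2. Checking where it meets the axes: no x-intercept at any integer in the box; the curve avoids every integer y-axis point in the box.
3. The integer polynomial consistent with all of this is the stated p.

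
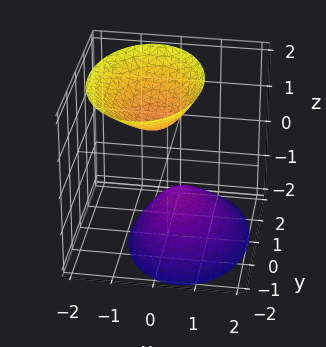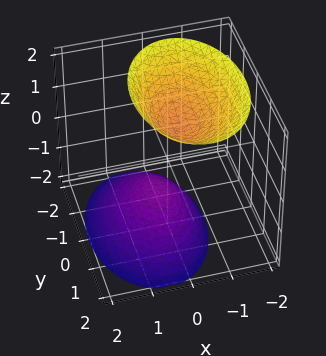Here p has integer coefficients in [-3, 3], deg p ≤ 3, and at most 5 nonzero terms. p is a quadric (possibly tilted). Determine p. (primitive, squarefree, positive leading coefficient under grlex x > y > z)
I count 2 distinct pieces. Treating them together as one polynomial.
The degree is 2 — the shape is more complex than any degree-1 surface.
From the visible intercepts: it misses every integer gridline on the x-axis; the surface avoids every integer y-axis point in the box; among the integer gridlines, it crosses the z-axis at z ∈ {-1, 1}.
Matching integer coefficients to the picture gives p.

2*x^2 + x*z + y^2 - z^2 + 1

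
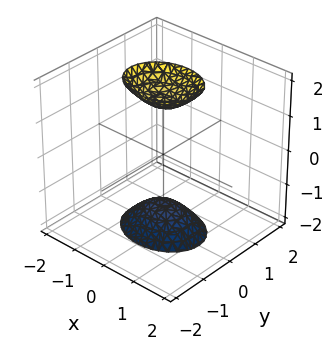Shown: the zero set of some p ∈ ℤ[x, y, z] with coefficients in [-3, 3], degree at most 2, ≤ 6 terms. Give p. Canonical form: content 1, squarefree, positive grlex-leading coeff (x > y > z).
(a) I count 2 distinct pieces. They look like related sheets of one shape, so recover p as a whole.
(b) deg p = 2. Two separate bowl-shaped sheets opening away from each other; a quadric.
(c) Symmetries: mirror symmetry x ↦ −x ⇒ only even powers of x; mirror symmetry z ↦ −z ⇒ only even powers of z; it's symmetric under y → −y, forcing even powers of y.
(d) Reading off the gridlines: no x-intercept at any integer in the box; no y-intercept at any integer in the box.
(e) Putting this together gives p.

2*x^2 + 3*y^2 - z^2 + 2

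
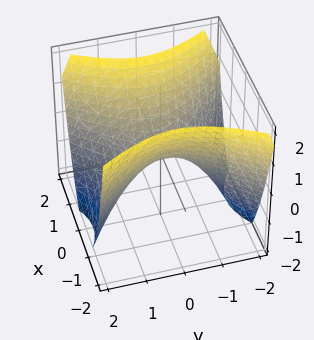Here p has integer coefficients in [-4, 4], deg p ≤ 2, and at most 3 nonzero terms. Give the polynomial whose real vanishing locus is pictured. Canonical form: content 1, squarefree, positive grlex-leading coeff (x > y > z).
3*x^2 - 2*y^2 - 3*z

Degree: a saddle surface; a quadric, so deg p = 2.
Symmetries: mirror symmetry x ↦ −x ⇒ only even powers of x; mirror symmetry y ↦ −y ⇒ only even powers of y.
Reading off the gridlines: it crosses the x-axis at the gridline x = 0; it meets the y-axis at y = 0 (among the integer gridlines); one z-axis crossing is at z = 0.
Together with the visible shape, these determine p as stated.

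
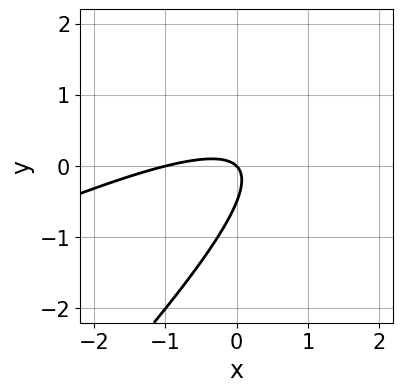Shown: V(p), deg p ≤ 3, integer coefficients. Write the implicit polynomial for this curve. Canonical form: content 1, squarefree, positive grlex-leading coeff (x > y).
(a) Degree: the shape is more complex than any degree-1 curve, so deg p = 2.
(b) Checking where it meets the axes: among the integer gridlines, it crosses the x-axis at x ∈ {-1, 0}; it meets the y-axis at y = 0 (among the integer gridlines).
(c) Together with the visible shape, these determine p as stated.

x^2 - 3*x*y + 2*y^2 + x + y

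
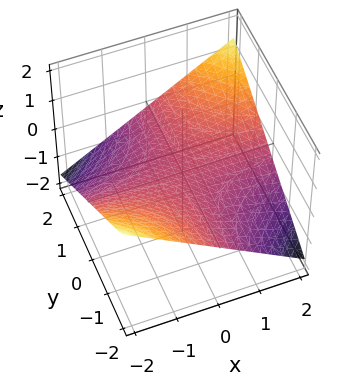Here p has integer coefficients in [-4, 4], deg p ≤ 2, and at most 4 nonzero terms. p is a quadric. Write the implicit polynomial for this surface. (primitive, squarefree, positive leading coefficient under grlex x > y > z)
First, the degree is 2 — a hyperbolic paraboloid; a quadric.
Next, reading off the gridlines: every point of the y-axis in the box is on the surface; every point of the x-axis in the box is on the surface; it crosses the z-axis at the gridline z = 0.
Finally, assembling these constraints gives the stated polynomial.

x*y - 3*z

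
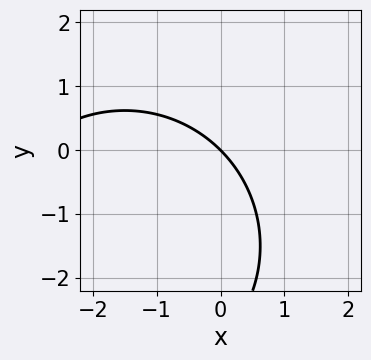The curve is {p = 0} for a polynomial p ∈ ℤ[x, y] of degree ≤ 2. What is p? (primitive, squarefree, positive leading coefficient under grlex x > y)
x^2 + y^2 + 3*x + 3*y

First, the degree is 2 — a generic line meets the curve in up to 2 points.
Then, reading off the gridlines: one x-axis crossing is at x = 0; it crosses the y-axis at the gridline y = 0.
Finally, together with the visible shape, these determine p as stated.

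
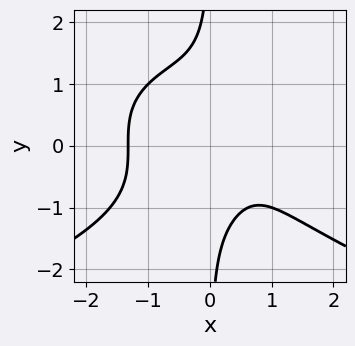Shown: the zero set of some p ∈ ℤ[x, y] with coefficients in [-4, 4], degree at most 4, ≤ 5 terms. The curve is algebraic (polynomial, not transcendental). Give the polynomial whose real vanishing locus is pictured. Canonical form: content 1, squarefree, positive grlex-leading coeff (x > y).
x*y^3 + x^3 - x + 1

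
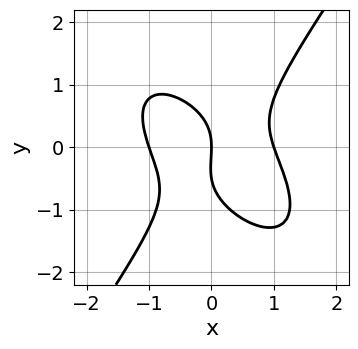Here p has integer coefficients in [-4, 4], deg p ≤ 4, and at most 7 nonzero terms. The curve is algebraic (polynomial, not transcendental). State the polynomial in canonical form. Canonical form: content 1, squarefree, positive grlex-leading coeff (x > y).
3*x^3 + 2*x^2*y - 2*y^3 - y^2 - 3*x

1. Degree: the shape is more complex than any degree-2 curve, so deg p = 3.
2. Against the integer gridlines: one y-axis crossing is at y = 0; the x-axis gridline crossings are at x ∈ {-1, 0, 1}.
3. Together with the visible shape, these determine p as stated.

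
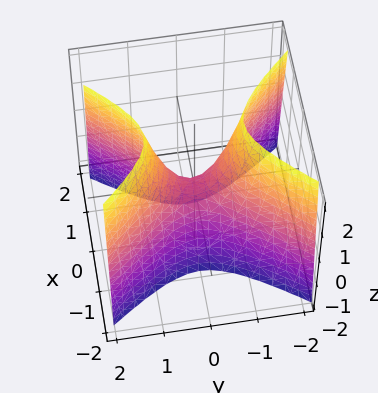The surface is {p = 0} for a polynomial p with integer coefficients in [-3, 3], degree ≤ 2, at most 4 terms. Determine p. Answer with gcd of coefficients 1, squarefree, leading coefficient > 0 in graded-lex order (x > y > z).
3*x^2 - 2*y^2 + z

First, degree: a hyperbolic paraboloid; a quadric, so deg p = 2.
Next, symmetries: the x ↦ −x reflection is a symmetry, so x appears only in even powers; mirror symmetry y ↦ −y ⇒ only even powers of y.
Next, observable constraints: one z-axis crossing is at z = 0; one y-axis crossing is at y = 0; it meets the x-axis at x = 0 (among the integer gridlines).
Finally, together with the visible shape, these determine p as stated.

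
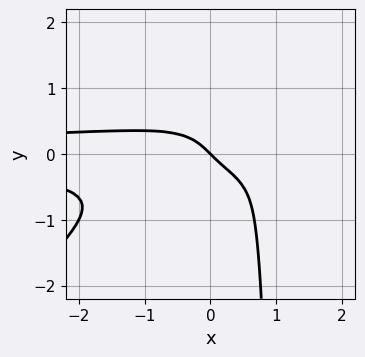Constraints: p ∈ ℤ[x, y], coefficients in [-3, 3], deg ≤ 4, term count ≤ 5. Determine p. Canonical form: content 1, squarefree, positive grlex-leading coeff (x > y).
deg p = 4.
Against the integer gridlines: one y-axis crossing is at y = 0; one x-axis crossing is at x = 0.
The integer polynomial consistent with all of this is the stated p.

3*x^2*y^2 - 3*x*y^3 + 3*y^3 + x + y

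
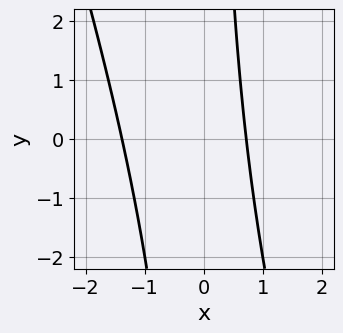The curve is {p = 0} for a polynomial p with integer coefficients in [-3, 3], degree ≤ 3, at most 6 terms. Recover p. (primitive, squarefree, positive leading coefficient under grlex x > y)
1. deg p = 2. A generic line meets the curve in up to 2 points.
2. Reading off the gridlines: the curve avoids every integer y-axis point in the box.
3. Putting this together gives p.

3*x^2 + x*y + 2*x - 3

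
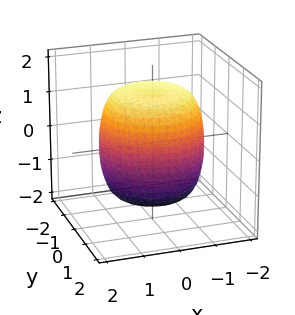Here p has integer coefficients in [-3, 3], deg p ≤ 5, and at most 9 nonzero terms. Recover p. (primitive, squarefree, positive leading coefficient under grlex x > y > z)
x^4 + 2*x^2*y^2 + y^4 - x^2 - y^2 + z^2 - 2

First, degree: the shape is more complex than any degree-3 surface, so deg p = 4.
Next, symmetries: rotational symmetry about the z-axis ⇒ p depends on x, y only through x² + y².
Then, from the axis intercepts and sections: a circular section at z = -1 has radius between 1 and 2.
Finally, together with the visible shape, these determine p as stated.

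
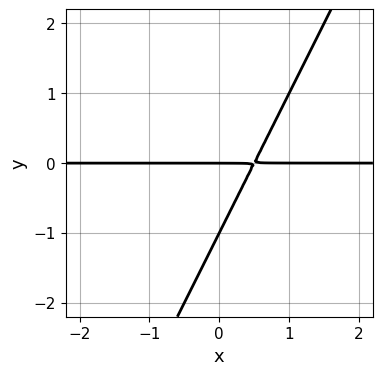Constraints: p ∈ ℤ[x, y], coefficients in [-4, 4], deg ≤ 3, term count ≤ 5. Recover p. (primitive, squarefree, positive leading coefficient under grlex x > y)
First, degree: the shape is more complex than any degree-1 curve, so deg p = 2.
Then, observable constraints: the y-axis gridline crossings are at y ∈ {-1, 0}; every point of the x-axis in the box is on the curve.
Finally, assembling these constraints gives the stated polynomial.

2*x*y - y^2 - y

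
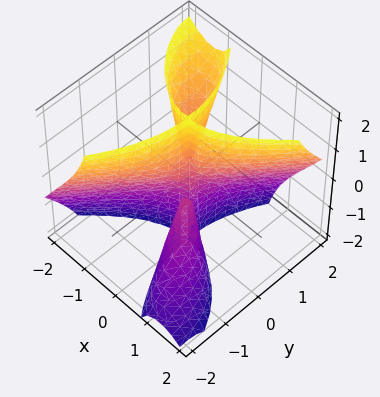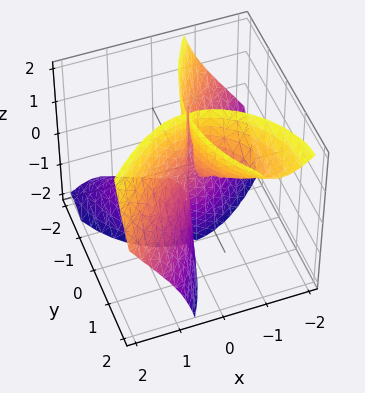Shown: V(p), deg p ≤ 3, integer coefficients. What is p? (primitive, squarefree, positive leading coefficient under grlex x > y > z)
2*x^3 - 3*x*y*z - y^3

First, the picture has 2 separate pieces.
Then, the degree is 3 — the shape is more complex than any degree-2 surface.
Next, observable constraints: one y-axis crossing is at y = 0; the visible z-axis segment lies entirely on the surface.
Finally, putting this together gives p.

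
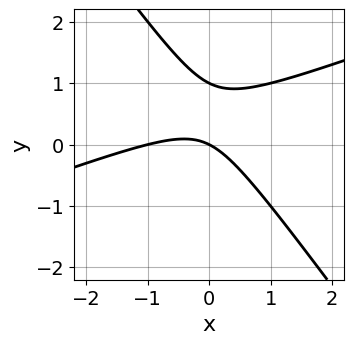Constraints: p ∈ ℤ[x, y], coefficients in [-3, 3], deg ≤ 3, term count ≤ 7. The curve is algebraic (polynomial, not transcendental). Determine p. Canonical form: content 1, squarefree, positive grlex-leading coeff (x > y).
1. deg p = 2. No degree-1 curve has this shape.
2. Reading off the gridlines: the y-axis gridline crossings are at y ∈ {0, 1}; among the integer gridlines, it crosses the x-axis at x ∈ {-1, 0}.
3. Matching integer coefficients to the picture gives p.

x^2 - 2*x*y - 2*y^2 + x + 2*y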